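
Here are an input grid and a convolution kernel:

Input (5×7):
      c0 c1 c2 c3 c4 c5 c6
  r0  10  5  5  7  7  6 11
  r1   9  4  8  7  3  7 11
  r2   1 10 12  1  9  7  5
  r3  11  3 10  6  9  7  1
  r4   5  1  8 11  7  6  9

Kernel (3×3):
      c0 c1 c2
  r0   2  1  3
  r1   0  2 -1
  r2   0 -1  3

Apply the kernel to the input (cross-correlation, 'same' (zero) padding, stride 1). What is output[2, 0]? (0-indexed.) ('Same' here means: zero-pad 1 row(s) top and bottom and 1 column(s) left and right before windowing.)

11

The receptive field on the zero-padded input at this output position is [0 9 4 / 0 1 10 / 0 11 3]. Elementwise product with the kernel and sum: 0·2 + 9·1 + 4·3 + 1·2 + 10·-1 + 11·-1 + 3·3.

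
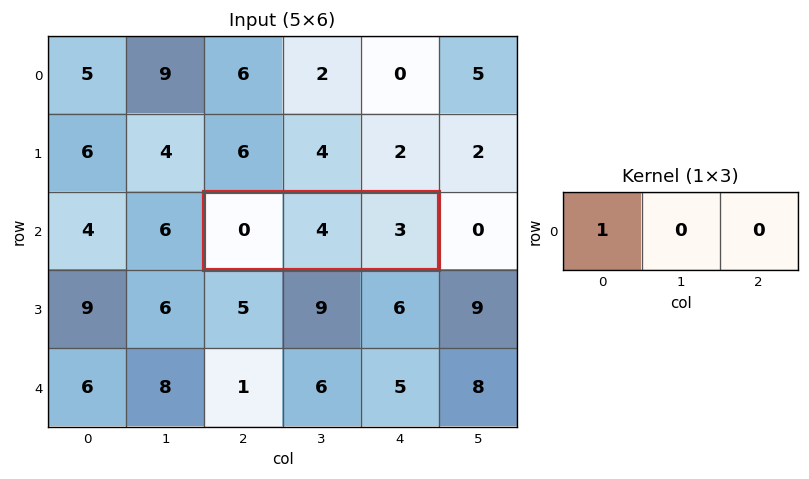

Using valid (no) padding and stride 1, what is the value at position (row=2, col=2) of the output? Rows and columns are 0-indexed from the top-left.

0

The receptive field on the input at this output position is [0 4 3]. Elementwise product with the kernel and sum: 0·1.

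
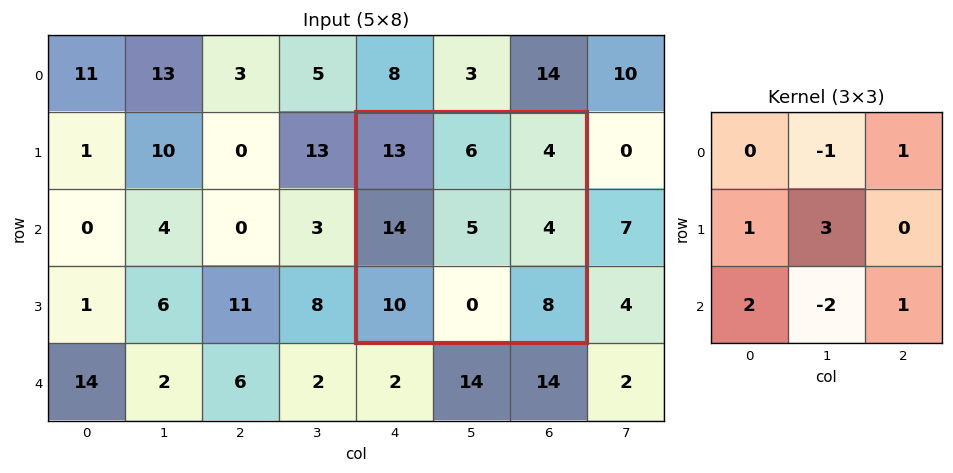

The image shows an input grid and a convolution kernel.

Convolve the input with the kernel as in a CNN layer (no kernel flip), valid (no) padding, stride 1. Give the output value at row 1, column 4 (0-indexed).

55

The receptive field on the input at this output position is [13 6 4 / 14 5 4 / 10 0 8]. Elementwise product with the kernel and sum: 6·-1 + 4·1 + 14·1 + 5·3 + 10·2 + 0·-2 + 8·1.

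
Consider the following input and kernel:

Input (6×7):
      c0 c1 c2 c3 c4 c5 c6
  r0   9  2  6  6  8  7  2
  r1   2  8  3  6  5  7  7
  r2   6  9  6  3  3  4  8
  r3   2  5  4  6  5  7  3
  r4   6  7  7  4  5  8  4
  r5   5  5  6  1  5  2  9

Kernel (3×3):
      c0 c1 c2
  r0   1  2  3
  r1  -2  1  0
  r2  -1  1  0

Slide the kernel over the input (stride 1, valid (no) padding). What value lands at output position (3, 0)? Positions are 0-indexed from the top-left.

19

The receptive field on the input at this output position is [2 5 4 / 6 7 7 / 5 5 6]. Elementwise product with the kernel and sum: 2·1 + 5·2 + 4·3 + 6·-2 + 7·1 + 5·-1 + 5·1.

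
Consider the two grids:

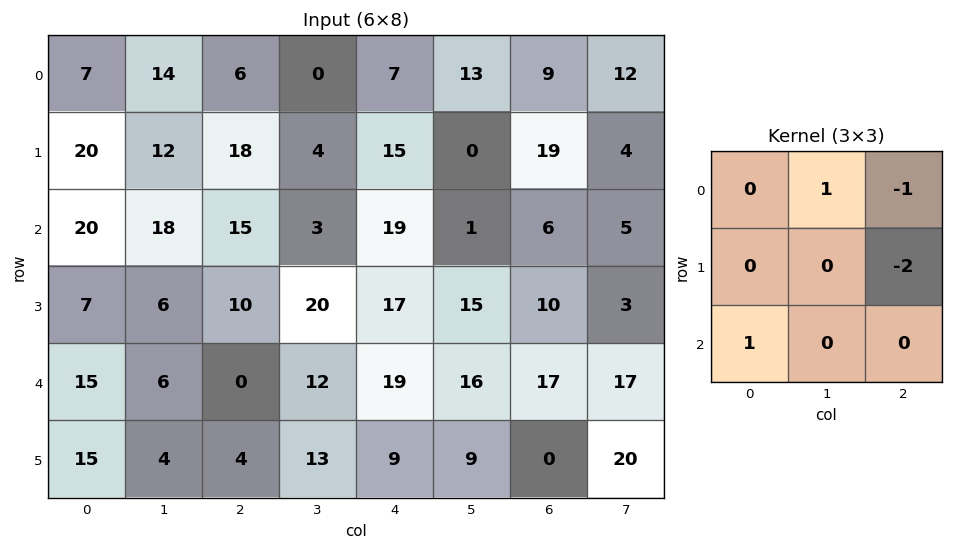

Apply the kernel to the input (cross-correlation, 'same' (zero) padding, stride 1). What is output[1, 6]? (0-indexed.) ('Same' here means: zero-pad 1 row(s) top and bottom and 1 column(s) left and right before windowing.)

-10

The receptive field on the zero-padded input at this output position is [13 9 12 / 0 19 4 / 1 6 5]. Elementwise product with the kernel and sum: 9·1 + 12·-1 + 4·-2 + 1·1.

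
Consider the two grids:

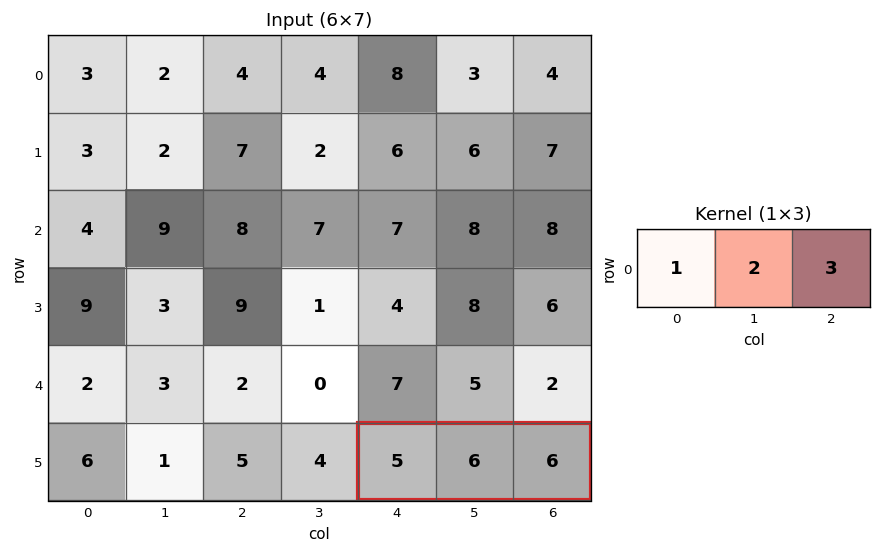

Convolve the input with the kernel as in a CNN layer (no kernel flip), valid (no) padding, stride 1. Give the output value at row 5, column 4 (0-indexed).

35

The receptive field on the input at this output position is [5 6 6]. Elementwise product with the kernel and sum: 5·1 + 6·2 + 6·3.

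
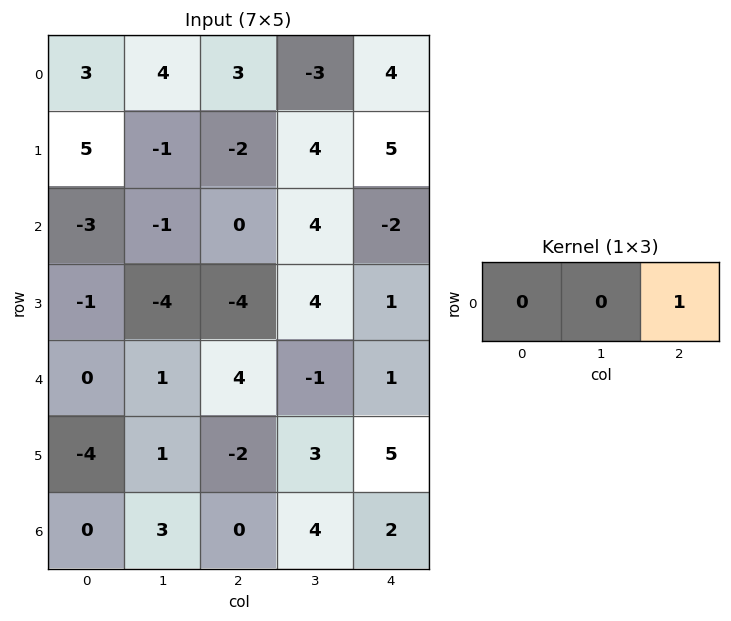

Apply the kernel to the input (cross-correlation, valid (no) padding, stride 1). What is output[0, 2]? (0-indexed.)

The receptive field on the input at this output position is [3 -3 4]. Elementwise product with the kernel and sum: 4·1.

4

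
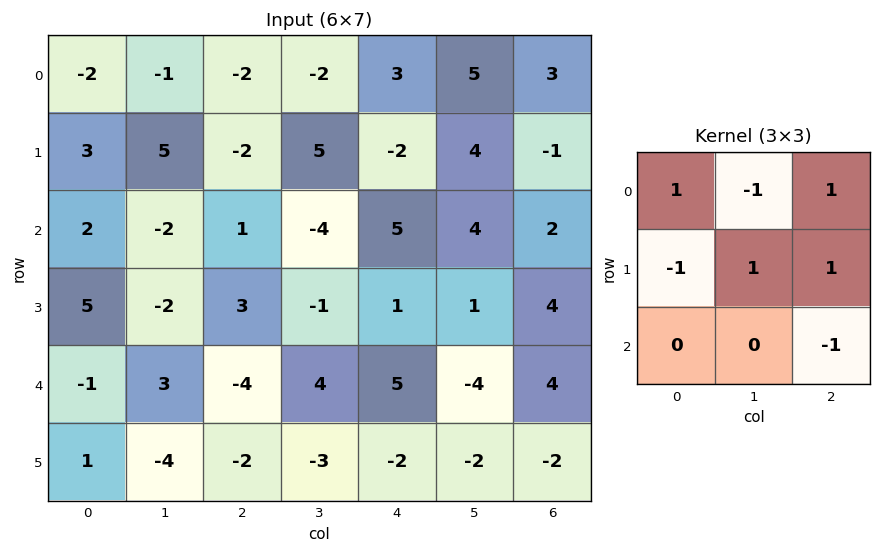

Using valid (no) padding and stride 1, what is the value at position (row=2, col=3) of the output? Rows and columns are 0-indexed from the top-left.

The receptive field on the input at this output position is [-4 5 4 / -1 1 1 / 4 5 -4]. Elementwise product with the kernel and sum: -4·1 + 5·-1 + 4·1 + -1·-1 + 1·1 + 1·1 + -4·-1.

2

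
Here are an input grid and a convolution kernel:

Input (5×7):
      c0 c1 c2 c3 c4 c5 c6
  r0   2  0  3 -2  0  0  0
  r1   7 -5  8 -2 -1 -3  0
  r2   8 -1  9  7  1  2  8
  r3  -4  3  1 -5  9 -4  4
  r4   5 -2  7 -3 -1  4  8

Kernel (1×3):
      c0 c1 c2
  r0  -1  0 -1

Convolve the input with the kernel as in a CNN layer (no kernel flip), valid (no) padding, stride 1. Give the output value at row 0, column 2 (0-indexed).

The receptive field on the input at this output position is [3 -2 0]. Elementwise product with the kernel and sum: 3·-1 + 0·-1.

-3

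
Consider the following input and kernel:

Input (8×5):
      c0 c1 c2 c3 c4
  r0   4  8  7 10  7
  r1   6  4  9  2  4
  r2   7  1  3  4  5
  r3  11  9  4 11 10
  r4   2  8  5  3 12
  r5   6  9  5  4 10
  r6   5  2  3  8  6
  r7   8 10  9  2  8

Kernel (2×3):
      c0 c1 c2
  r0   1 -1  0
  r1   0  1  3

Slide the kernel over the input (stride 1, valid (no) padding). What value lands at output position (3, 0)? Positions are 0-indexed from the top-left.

The receptive field on the input at this output position is [11 9 4 / 2 8 5]. Elementwise product with the kernel and sum: 11·1 + 9·-1 + 8·1 + 5·3.

25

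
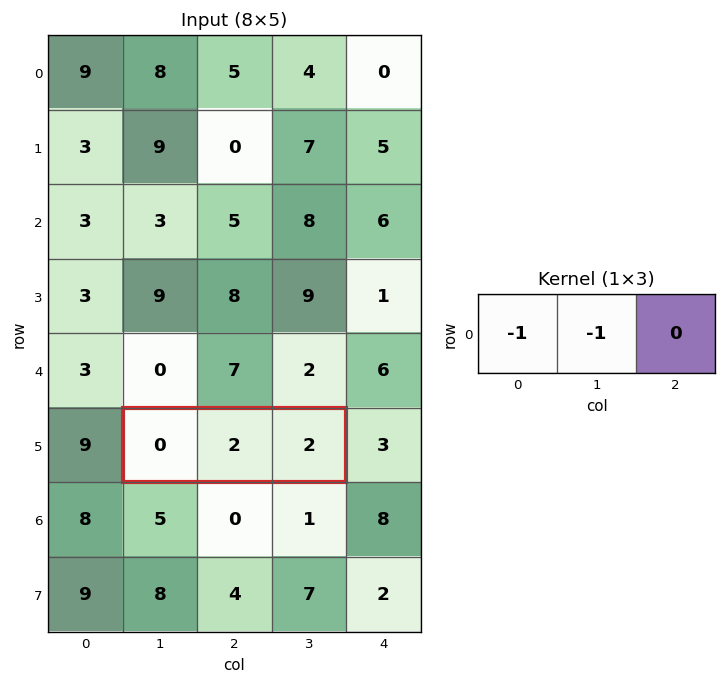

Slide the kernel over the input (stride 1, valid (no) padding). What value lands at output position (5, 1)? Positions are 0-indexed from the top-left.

The receptive field on the input at this output position is [0 2 2]. Elementwise product with the kernel and sum: 0·-1 + 2·-1.

-2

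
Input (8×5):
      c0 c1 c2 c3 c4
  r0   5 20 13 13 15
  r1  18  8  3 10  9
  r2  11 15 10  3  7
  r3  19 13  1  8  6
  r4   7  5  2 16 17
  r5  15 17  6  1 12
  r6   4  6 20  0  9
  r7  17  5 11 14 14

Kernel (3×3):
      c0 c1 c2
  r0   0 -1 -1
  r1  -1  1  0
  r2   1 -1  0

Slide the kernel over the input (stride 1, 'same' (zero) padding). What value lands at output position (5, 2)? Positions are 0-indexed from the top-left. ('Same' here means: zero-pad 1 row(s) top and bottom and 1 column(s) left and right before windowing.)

-43

The receptive field on the zero-padded input at this output position is [5 2 16 / 17 6 1 / 6 20 0]. Elementwise product with the kernel and sum: 2·-1 + 16·-1 + 17·-1 + 6·1 + 6·1 + 20·-1.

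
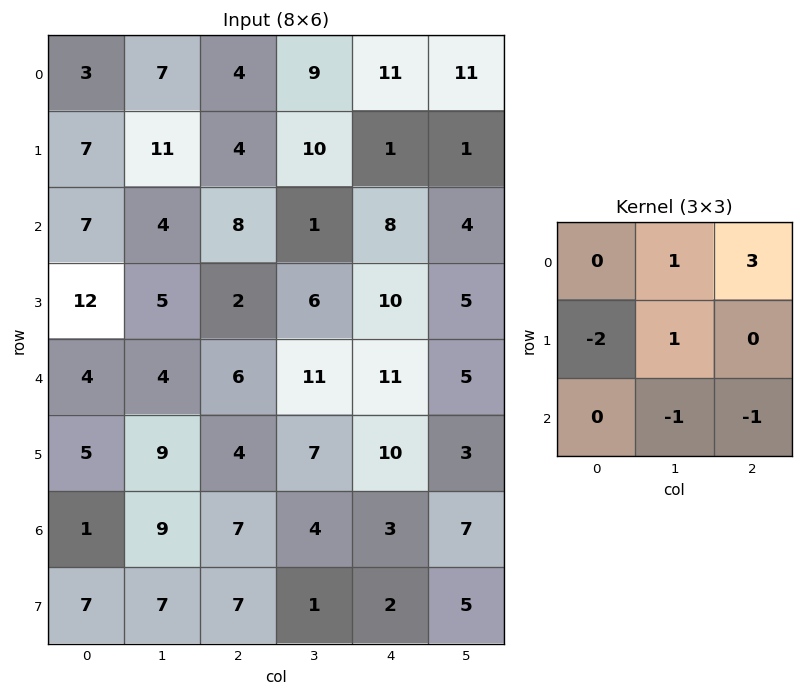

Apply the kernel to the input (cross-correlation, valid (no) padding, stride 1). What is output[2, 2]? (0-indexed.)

5

The receptive field on the input at this output position is [8 1 8 / 2 6 10 / 6 11 11]. Elementwise product with the kernel and sum: 1·1 + 8·3 + 2·-2 + 6·1 + 11·-1 + 11·-1.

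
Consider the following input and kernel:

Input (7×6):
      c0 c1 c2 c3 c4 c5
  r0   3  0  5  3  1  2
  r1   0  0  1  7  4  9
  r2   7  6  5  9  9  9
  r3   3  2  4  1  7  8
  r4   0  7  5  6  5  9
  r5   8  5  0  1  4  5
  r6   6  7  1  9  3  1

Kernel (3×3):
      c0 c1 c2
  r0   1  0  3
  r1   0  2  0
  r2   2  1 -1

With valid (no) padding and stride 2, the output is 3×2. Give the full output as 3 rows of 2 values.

Output[0,0]: The receptive field on the input at this output position is [3 0 5 / 0 0 1 / 7 6 5]. Elementwise product with the kernel and sum: 3·1 + 5·3 + 0·2 + 7·2 + 6·1 + 5·-1.
Output[0,1]: The receptive field on the input at this output position is [5 3 1 / 1 7 4 / 5 9 9]. Elementwise product with the kernel and sum: 5·1 + 1·3 + 7·2 + 5·2 + 9·1 + 9·-1.

33 32
28 45
43 30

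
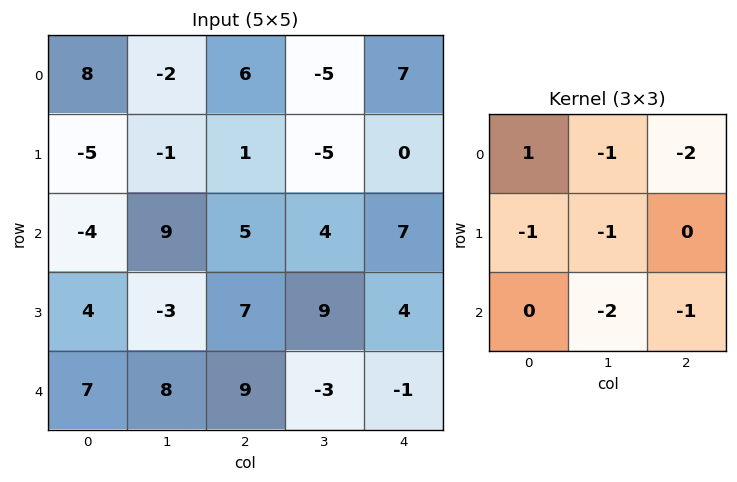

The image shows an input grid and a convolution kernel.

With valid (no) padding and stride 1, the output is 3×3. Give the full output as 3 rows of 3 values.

Output[0,0]: The receptive field on the input at this output position is [8 -2 6 / -5 -1 1 / -4 9 5]. Elementwise product with the kernel and sum: 8·1 + -2·-1 + 6·-2 + -5·-1 + -1·-1 + 9·-2 + 5·-1.
Output[0,1]: The receptive field on the input at this output position is [-2 6 -5 / -1 1 -5 / 9 5 4]. Elementwise product with the kernel and sum: -2·1 + 6·-1 + -5·-2 + -1·-1 + 1·-1 + 5·-2 + 4·-1.

-19 -12 -14
-12 -29 -25
-49 -23 -22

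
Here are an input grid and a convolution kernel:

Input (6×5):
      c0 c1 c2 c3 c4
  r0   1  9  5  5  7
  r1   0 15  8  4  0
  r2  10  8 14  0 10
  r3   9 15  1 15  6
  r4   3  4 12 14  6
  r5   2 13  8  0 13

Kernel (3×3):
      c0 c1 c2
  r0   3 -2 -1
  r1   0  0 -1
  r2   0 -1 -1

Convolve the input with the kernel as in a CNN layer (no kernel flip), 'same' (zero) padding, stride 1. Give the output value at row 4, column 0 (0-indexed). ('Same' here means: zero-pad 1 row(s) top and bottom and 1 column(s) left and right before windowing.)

The receptive field on the zero-padded input at this output position is [0 9 15 / 0 3 4 / 0 2 13]. Elementwise product with the kernel and sum: 0·3 + 9·-2 + 15·-1 + 4·-1 + 2·-1 + 13·-1.

-52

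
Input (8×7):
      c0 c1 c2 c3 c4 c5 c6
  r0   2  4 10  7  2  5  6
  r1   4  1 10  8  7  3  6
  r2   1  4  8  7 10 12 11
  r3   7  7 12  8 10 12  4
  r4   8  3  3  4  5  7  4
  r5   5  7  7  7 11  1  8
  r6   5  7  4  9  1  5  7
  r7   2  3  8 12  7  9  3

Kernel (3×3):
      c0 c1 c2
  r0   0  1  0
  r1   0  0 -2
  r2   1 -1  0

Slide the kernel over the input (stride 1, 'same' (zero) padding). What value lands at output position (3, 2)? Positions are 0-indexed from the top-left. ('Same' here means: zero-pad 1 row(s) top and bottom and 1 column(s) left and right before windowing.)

-8

The receptive field on the zero-padded input at this output position is [4 8 7 / 7 12 8 / 3 3 4]. Elementwise product with the kernel and sum: 8·1 + 8·-2 + 3·1 + 3·-1.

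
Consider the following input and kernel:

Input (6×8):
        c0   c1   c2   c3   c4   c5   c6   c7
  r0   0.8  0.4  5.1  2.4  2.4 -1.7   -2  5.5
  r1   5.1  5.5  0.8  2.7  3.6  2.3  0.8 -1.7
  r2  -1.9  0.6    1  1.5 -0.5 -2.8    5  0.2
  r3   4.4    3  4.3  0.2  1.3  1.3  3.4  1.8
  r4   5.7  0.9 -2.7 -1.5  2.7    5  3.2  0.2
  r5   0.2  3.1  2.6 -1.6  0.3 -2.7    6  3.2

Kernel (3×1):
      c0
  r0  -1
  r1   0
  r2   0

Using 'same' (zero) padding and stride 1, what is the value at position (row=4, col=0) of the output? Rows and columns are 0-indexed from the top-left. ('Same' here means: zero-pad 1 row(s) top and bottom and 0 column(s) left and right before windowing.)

The receptive field on the zero-padded input at this output position is [4.4 / 5.7 / 0.2]. Elementwise product with the kernel and sum: 4.4·-1.

-4.4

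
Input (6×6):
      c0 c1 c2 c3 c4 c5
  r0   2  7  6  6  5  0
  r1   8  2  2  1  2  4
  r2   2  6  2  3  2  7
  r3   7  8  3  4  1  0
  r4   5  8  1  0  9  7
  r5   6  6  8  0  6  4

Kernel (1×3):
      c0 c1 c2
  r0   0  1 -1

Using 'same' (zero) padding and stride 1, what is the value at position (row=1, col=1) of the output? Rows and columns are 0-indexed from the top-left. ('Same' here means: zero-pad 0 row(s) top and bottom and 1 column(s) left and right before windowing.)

The receptive field on the zero-padded input at this output position is [8 2 2]. Elementwise product with the kernel and sum: 2·1 + 2·-1.

0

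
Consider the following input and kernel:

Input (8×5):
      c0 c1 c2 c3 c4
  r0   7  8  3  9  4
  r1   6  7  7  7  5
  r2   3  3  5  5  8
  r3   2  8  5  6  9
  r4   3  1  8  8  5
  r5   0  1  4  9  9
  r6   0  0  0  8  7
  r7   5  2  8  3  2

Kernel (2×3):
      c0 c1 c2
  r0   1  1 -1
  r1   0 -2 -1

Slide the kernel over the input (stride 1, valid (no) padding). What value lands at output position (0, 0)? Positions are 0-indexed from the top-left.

The receptive field on the input at this output position is [7 8 3 / 6 7 7]. Elementwise product with the kernel and sum: 7·1 + 8·1 + 3·-1 + 7·-2 + 7·-1.

-9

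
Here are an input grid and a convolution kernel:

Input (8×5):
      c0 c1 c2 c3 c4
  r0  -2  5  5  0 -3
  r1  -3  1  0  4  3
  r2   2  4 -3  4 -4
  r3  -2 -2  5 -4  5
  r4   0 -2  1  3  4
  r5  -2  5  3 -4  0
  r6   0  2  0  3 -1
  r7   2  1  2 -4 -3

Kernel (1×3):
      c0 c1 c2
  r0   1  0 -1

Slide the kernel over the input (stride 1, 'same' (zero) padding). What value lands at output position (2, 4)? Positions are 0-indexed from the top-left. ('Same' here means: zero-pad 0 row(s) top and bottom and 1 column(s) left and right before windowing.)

4

The receptive field on the zero-padded input at this output position is [4 -4 0]. Elementwise product with the kernel and sum: 4·1 + 0·-1.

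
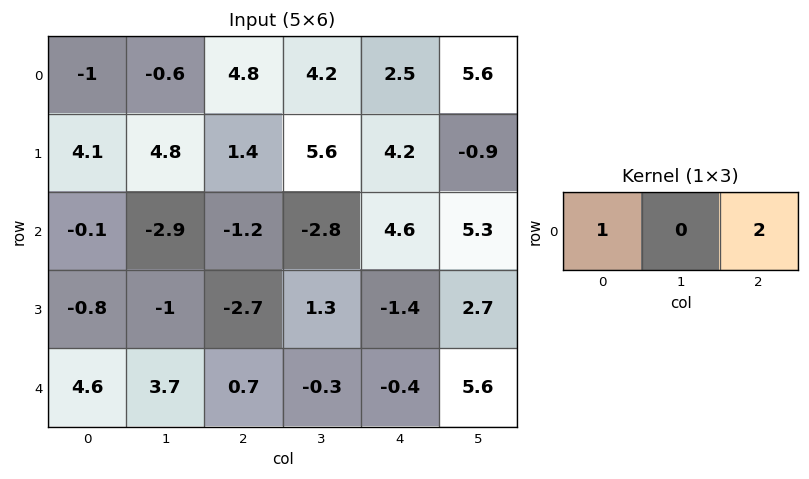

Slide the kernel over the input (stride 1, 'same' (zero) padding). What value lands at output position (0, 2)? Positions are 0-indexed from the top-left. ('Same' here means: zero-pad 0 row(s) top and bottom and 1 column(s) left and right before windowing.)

7.8

The receptive field on the zero-padded input at this output position is [-0.6 4.8 4.2]. Elementwise product with the kernel and sum: -0.6·1 + 4.2·2.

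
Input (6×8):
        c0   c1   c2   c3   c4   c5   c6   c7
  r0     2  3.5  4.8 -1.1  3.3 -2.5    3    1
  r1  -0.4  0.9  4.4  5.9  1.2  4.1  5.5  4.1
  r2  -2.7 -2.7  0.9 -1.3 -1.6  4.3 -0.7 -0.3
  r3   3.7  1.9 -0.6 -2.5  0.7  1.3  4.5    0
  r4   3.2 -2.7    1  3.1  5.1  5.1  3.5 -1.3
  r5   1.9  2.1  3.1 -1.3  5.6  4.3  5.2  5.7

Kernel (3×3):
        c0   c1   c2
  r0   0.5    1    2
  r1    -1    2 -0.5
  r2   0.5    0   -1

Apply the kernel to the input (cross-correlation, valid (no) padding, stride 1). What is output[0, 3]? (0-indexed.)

The receptive field on the input at this output position is [-1.1 3.3 -2.5 / 5.9 1.2 4.1 / -1.3 -1.6 4.3]. Elementwise product with the kernel and sum: -1.1·0.5 + 3.3·1 + -2.5·2 + 5.9·-1 + 1.2·2 + 4.1·-0.5 + -1.3·0.5 + 4.3·-1.

-12.75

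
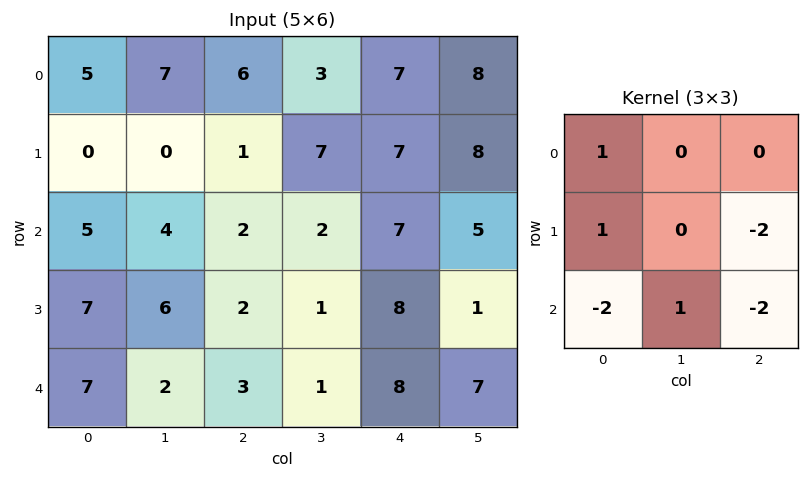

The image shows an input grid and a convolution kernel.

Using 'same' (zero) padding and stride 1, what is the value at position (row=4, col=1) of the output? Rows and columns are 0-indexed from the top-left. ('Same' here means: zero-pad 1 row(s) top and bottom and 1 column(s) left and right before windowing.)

8

The receptive field on the zero-padded input at this output position is [7 6 2 / 7 2 3 / 0 0 0]. Elementwise product with the kernel and sum: 7·1 + 7·1 + 3·-2 + 0·-2 + 0·1 + 0·-2.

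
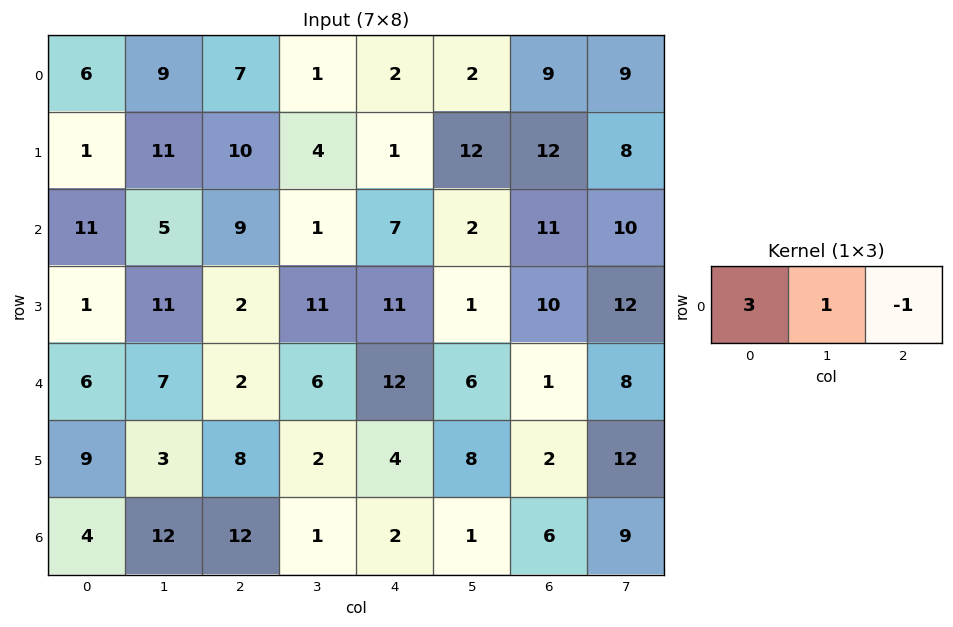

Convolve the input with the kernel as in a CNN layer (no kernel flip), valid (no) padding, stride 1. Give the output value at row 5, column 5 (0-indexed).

14

The receptive field on the input at this output position is [8 2 12]. Elementwise product with the kernel and sum: 8·3 + 2·1 + 12·-1.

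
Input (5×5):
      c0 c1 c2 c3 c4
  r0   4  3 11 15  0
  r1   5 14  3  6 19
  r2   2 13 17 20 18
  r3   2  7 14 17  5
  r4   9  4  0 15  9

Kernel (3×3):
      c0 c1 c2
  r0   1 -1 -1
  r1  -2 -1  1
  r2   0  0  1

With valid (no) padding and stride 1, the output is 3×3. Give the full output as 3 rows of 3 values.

Output[0,0]: The receptive field on the input at this output position is [4 3 11 / 5 14 3 / 2 13 17]. Elementwise product with the kernel and sum: 4·1 + 3·-1 + 11·-1 + 5·-2 + 14·-1 + 3·1 + 17·1.
Output[0,1]: The receptive field on the input at this output position is [3 11 15 / 14 3 6 / 13 17 20]. Elementwise product with the kernel and sum: 3·1 + 11·-1 + 15·-1 + 14·-2 + 3·-1 + 6·1 + 20·1.

-14 -28 21
2 -1 -53
-25 -20 -52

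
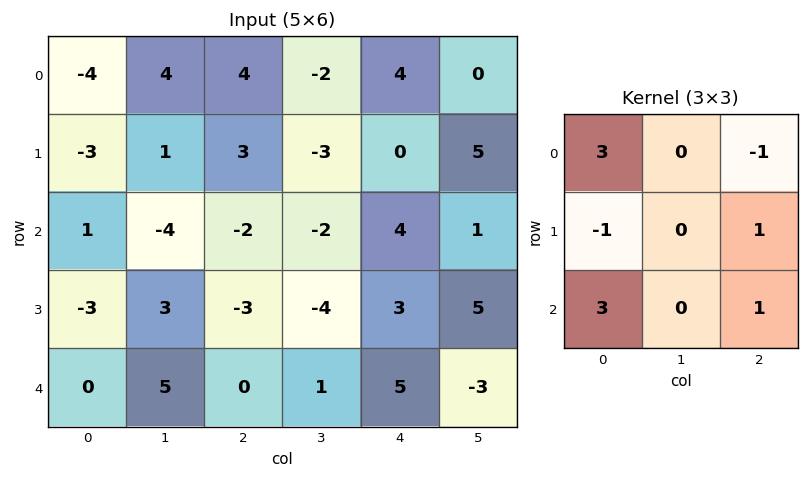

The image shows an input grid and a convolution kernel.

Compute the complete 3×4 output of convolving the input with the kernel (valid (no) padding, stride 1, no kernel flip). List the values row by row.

Output[0,0]: The receptive field on the input at this output position is [-4 4 4 / -3 1 3 / 1 -4 -2]. Elementwise product with the kernel and sum: -4·3 + 4·-1 + -3·-1 + 3·1 + 1·3 + -2·1.

-9 -4 3 -3
-27 13 9 -18
5 -1 1 2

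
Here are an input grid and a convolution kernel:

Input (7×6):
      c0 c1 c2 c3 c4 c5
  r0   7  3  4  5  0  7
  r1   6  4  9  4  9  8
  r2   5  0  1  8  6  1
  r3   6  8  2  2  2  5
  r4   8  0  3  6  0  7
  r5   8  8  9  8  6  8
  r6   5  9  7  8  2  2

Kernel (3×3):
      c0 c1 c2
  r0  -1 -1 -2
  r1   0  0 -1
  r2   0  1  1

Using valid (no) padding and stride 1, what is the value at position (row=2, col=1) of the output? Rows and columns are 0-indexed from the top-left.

The receptive field on the input at this output position is [0 1 8 / 8 2 2 / 0 3 6]. Elementwise product with the kernel and sum: 0·-1 + 1·-1 + 8·-2 + 2·-1 + 3·1 + 6·1.

-10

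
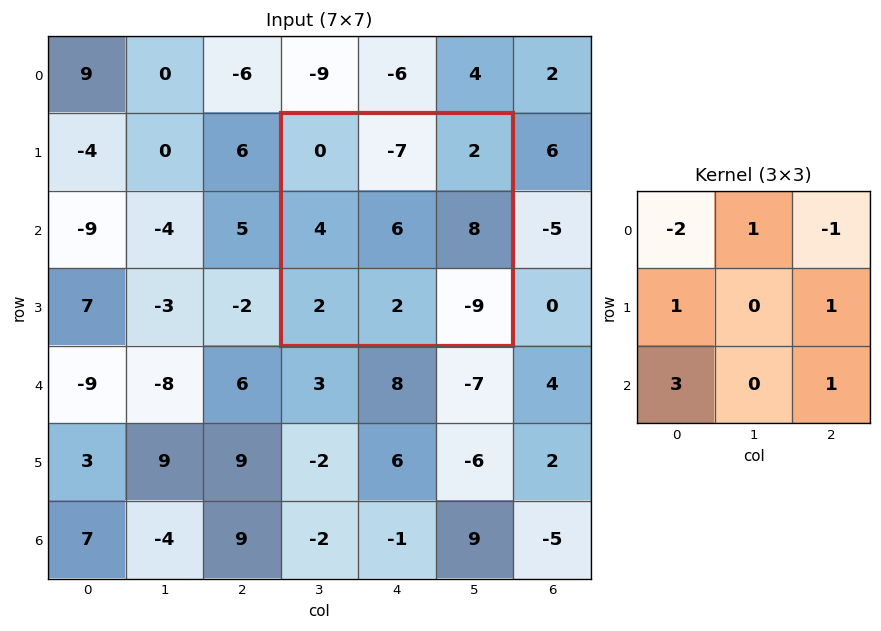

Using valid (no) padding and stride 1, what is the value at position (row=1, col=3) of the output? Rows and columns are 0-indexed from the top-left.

0

The receptive field on the input at this output position is [0 -7 2 / 4 6 8 / 2 2 -9]. Elementwise product with the kernel and sum: 0·-2 + -7·1 + 2·-1 + 4·1 + 8·1 + 2·3 + -9·1.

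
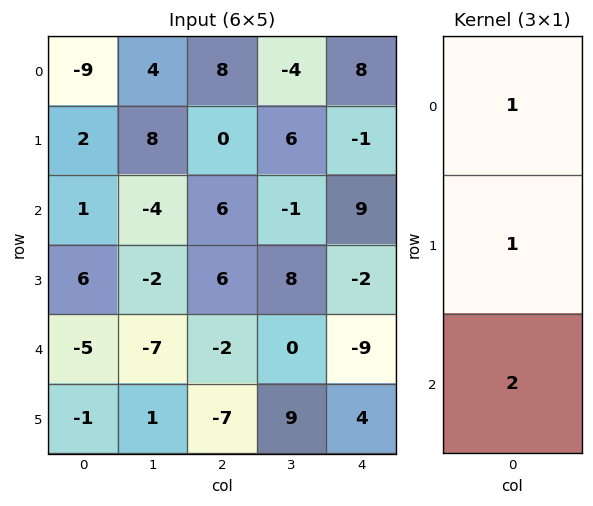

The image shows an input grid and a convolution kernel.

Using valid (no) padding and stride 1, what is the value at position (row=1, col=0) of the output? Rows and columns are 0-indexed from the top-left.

15

The receptive field on the input at this output position is [2 / 1 / 6]. Elementwise product with the kernel and sum: 2·1 + 1·1 + 6·2.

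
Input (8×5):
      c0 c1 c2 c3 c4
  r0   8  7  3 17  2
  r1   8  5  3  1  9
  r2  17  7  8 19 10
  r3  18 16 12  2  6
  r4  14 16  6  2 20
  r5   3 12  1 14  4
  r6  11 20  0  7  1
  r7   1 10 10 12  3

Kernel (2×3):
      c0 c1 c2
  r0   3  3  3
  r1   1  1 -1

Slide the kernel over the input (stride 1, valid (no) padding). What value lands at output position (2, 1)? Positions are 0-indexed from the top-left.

The receptive field on the input at this output position is [7 8 19 / 16 12 2]. Elementwise product with the kernel and sum: 7·3 + 8·3 + 19·3 + 16·1 + 12·1 + 2·-1.

128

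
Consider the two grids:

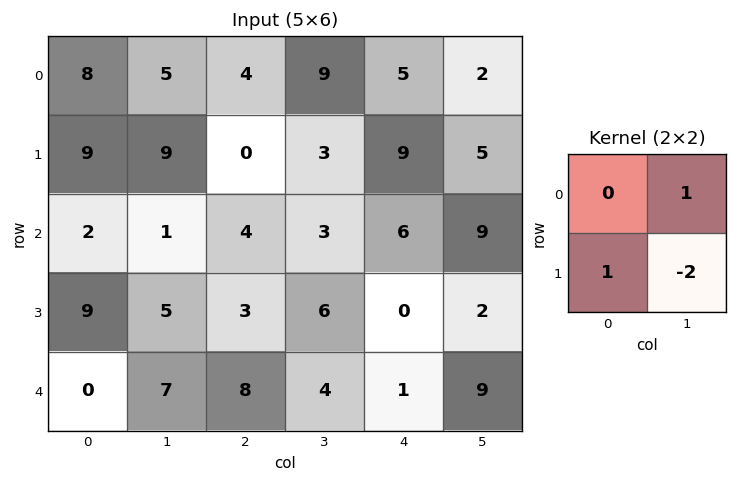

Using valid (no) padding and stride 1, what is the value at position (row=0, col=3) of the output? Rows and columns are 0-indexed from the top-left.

The receptive field on the input at this output position is [9 5 / 3 9]. Elementwise product with the kernel and sum: 5·1 + 3·1 + 9·-2.

-10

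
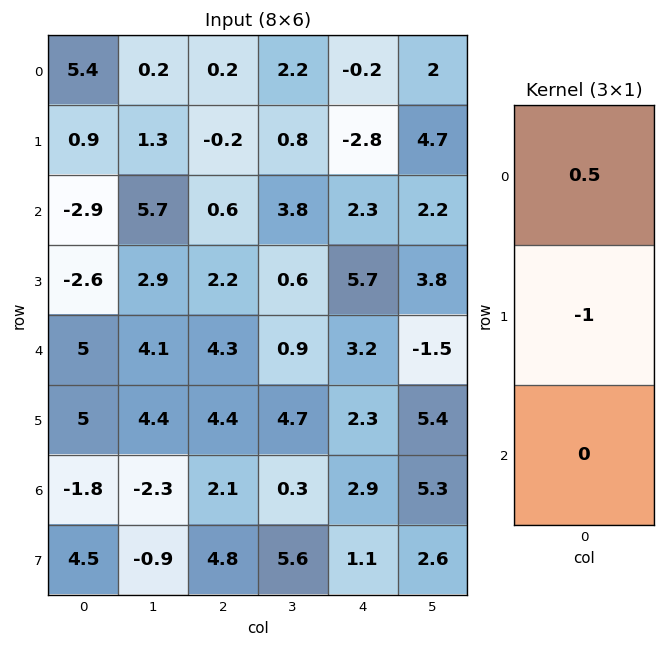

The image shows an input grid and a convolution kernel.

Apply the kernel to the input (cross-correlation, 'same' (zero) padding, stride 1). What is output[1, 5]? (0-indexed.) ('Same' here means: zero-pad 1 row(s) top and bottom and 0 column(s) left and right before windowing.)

The receptive field on the zero-padded input at this output position is [2 / 4.7 / 2.2]. Elementwise product with the kernel and sum: 2·0.5 + 4.7·-1.

-3.7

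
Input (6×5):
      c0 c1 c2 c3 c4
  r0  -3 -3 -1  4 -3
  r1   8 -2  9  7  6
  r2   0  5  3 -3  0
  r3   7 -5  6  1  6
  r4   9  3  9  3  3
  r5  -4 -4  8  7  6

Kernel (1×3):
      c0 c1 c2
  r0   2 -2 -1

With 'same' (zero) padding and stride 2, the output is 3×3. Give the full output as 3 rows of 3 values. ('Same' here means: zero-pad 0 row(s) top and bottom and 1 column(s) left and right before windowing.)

Output[0,0]: The receptive field on the zero-padded input at this output position is [0 -3 -3]. Elementwise product with the kernel and sum: 0·2 + -3·-2 + -3·-1.
Output[0,1]: The receptive field on the zero-padded input at this output position is [-3 -1 4]. Elementwise product with the kernel and sum: -3·2 + -1·-2 + 4·-1.

9 -8 14
-5 7 -6
-21 -15 0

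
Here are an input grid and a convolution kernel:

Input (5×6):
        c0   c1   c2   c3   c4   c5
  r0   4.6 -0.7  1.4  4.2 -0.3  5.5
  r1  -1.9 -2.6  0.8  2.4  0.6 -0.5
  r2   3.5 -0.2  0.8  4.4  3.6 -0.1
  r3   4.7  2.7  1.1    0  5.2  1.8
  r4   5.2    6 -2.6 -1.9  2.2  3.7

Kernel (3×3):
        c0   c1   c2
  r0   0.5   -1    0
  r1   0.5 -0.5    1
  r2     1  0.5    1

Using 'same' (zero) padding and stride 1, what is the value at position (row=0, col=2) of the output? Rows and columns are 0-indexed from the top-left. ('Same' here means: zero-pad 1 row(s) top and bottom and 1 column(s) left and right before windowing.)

The receptive field on the zero-padded input at this output position is [0 0 0 / -0.7 1.4 4.2 / -2.6 0.8 2.4]. Elementwise product with the kernel and sum: 0·0.5 + 0·-1 + -0.7·0.5 + 1.4·-0.5 + 4.2·1 + -2.6·1 + 0.8·0.5 + 2.4·1.

3.35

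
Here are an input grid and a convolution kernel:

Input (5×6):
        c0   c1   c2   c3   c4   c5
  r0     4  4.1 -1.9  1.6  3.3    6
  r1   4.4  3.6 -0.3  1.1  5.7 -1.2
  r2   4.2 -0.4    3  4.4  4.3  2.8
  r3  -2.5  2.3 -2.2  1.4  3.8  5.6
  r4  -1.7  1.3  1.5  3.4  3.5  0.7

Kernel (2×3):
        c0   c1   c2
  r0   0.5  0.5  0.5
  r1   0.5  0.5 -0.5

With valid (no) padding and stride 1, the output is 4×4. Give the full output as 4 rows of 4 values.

Output[0,0]: The receptive field on the input at this output position is [4 4.1 -1.9 / 4.4 3.6 -0.3]. Elementwise product with the kernel and sum: 4·0.5 + 4.1·0.5 + -1.9·0.5 + 4.4·0.5 + 3.6·0.5 + -0.3·-0.5.

7.25 3 -0.95 9.45
4.25 1.3 4.8 5.75
4.4 2.85 3.55 5.55
-2.15 0.45 2.2 8.5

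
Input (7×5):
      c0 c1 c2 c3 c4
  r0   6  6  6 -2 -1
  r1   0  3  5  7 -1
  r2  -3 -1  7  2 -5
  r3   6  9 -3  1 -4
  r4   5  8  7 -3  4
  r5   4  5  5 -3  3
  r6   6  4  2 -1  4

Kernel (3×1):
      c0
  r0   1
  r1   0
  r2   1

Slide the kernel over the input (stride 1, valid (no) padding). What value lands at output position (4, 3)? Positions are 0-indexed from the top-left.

-4

The receptive field on the input at this output position is [-3 / -3 / -1]. Elementwise product with the kernel and sum: -3·1 + -1·1.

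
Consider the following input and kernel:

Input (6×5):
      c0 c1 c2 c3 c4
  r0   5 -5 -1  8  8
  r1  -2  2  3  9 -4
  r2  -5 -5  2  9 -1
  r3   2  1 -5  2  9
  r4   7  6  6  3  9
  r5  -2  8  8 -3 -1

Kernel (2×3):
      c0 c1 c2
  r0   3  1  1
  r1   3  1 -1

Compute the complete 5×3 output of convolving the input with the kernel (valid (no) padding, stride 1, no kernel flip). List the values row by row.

2 -8 35
-23 -4 30
-6 -8 -8
23 21 8
27 62 52

Output[0,0]: The receptive field on the input at this output position is [5 -5 -1 / -2 2 3]. Elementwise product with the kernel and sum: 5·3 + -5·1 + -1·1 + -2·3 + 2·1 + 3·-1.
Output[0,1]: The receptive field on the input at this output position is [-5 -1 8 / 2 3 9]. Elementwise product with the kernel and sum: -5·3 + -1·1 + 8·1 + 2·3 + 3·1 + 9·-1.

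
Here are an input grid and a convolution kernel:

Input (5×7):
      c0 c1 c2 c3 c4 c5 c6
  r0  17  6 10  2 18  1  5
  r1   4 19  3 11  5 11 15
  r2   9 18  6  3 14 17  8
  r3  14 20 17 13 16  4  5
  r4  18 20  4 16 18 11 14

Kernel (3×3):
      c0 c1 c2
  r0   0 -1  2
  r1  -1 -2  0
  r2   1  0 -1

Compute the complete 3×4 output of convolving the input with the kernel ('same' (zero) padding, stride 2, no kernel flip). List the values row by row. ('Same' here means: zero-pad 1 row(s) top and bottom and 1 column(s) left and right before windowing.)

-53 -18 -38 0
-4 -4 -5 -44
-10 -19 -60 -44

Output[0,0]: The receptive field on the zero-padded input at this output position is [0 0 0 / 0 17 6 / 0 4 19]. Elementwise product with the kernel and sum: 0·-1 + 0·2 + 0·-1 + 17·-2 + 0·1 + 19·-1.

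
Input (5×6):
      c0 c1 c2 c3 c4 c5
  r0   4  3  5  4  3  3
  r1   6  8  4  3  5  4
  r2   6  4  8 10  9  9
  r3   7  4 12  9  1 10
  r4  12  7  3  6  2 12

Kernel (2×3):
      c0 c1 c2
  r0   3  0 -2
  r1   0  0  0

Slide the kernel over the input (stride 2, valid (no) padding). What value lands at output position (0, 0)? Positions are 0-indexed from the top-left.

2

The receptive field on the input at this output position is [4 3 5 / 6 8 4]. Elementwise product with the kernel and sum: 4·3 + 5·-2.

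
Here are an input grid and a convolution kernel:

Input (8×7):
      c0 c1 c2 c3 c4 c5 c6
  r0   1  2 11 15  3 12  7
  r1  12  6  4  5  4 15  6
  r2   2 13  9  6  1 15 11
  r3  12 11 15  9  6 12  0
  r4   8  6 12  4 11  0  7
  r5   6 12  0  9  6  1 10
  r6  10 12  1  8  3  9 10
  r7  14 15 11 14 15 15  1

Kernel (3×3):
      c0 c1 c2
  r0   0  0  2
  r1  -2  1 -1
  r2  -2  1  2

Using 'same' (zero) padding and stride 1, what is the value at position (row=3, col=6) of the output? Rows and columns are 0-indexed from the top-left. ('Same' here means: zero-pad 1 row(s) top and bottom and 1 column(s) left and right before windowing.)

-17

The receptive field on the zero-padded input at this output position is [15 11 0 / 12 0 0 / 0 7 0]. Elementwise product with the kernel and sum: 0·2 + 12·-2 + 0·1 + 0·-1 + 0·-2 + 7·1 + 0·2.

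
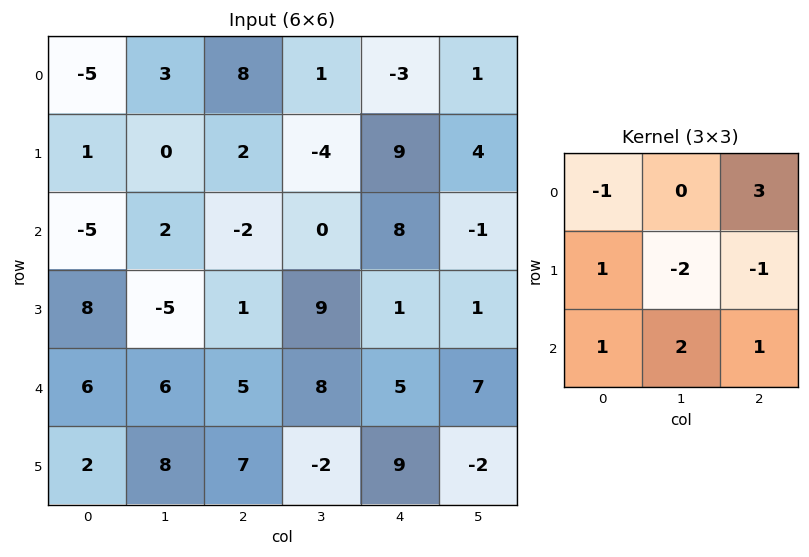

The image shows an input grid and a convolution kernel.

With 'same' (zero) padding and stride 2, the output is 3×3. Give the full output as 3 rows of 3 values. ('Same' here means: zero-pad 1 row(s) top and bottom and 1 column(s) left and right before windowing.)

Output[0,0]: The receptive field on the zero-padded input at this output position is [0 0 0 / 0 -5 3 / 0 1 0]. Elementwise product with the kernel and sum: 0·-1 + 0·3 + 0·1 + -5·-2 + 3·-1 + 0·1 + 1·2 + 0·1.

9 -14 24
19 0 13
-21 40 -1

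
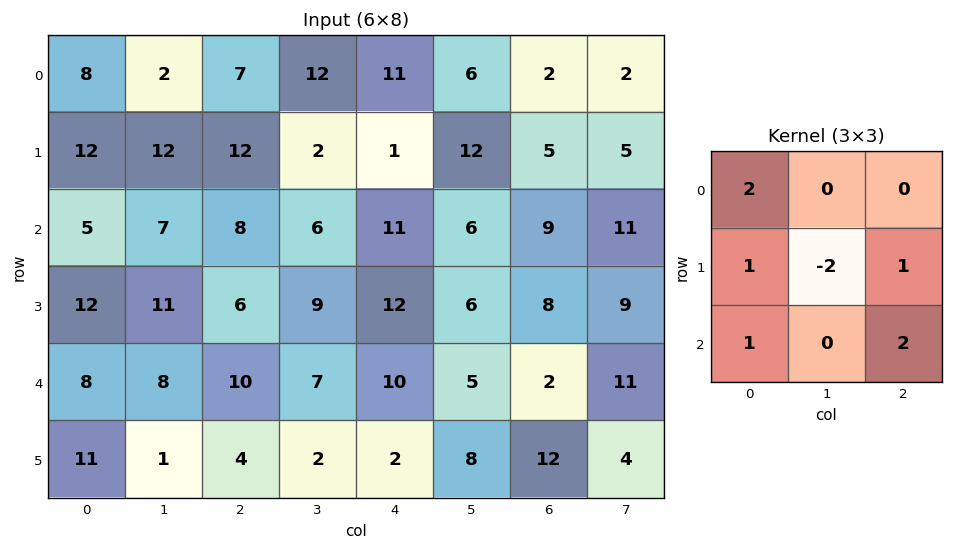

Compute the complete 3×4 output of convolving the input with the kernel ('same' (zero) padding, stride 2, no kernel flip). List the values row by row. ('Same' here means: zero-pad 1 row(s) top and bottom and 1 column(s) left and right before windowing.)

Output[0,0]: The receptive field on the zero-padded input at this output position is [0 0 0 / 0 8 2 / 0 12 12]. Elementwise product with the kernel and sum: 0·2 + 0·1 + 8·-2 + 2·1 + 0·1 + 12·2.

10 16 22 26
19 50 15 47
-6 22 28 40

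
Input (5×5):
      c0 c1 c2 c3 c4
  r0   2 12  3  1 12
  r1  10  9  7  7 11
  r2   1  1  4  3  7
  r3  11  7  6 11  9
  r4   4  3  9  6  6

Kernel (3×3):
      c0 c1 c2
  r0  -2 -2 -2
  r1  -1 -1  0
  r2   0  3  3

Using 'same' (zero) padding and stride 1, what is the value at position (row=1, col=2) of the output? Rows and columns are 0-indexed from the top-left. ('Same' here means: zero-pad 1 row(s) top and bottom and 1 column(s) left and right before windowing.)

-27

The receptive field on the zero-padded input at this output position is [12 3 1 / 9 7 7 / 1 4 3]. Elementwise product with the kernel and sum: 12·-2 + 3·-2 + 1·-2 + 9·-1 + 7·-1 + 4·3 + 3·3.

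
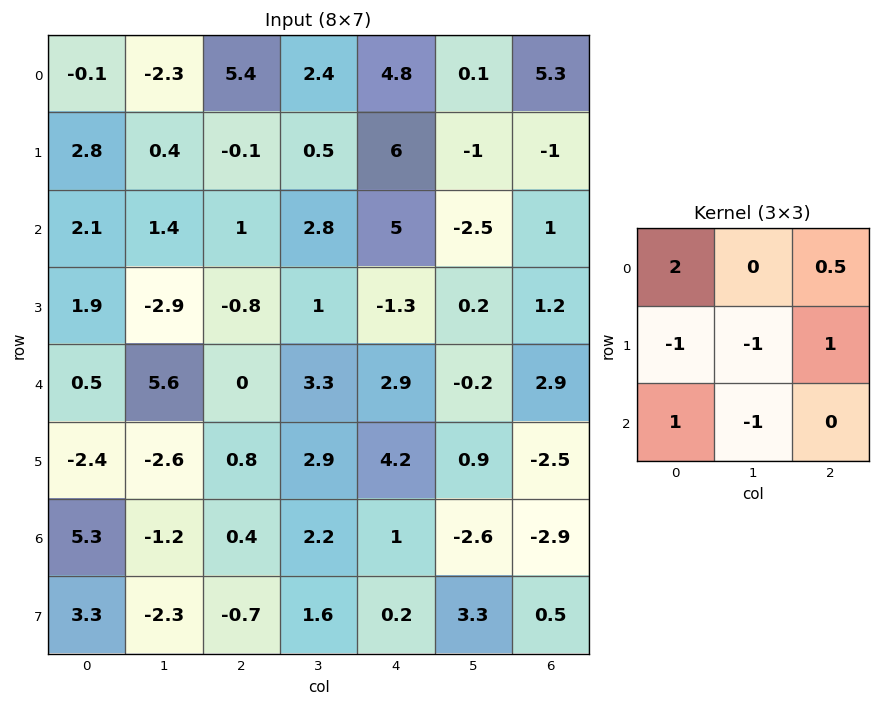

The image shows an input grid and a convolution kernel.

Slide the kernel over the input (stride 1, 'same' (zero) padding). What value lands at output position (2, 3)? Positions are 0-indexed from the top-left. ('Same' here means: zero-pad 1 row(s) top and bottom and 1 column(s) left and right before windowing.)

The receptive field on the zero-padded input at this output position is [-0.1 0.5 6 / 1 2.8 5 / -0.8 1 -1.3]. Elementwise product with the kernel and sum: -0.1·2 + 6·0.5 + 1·-1 + 2.8·-1 + 5·1 + -0.8·1 + 1·-1.

2.2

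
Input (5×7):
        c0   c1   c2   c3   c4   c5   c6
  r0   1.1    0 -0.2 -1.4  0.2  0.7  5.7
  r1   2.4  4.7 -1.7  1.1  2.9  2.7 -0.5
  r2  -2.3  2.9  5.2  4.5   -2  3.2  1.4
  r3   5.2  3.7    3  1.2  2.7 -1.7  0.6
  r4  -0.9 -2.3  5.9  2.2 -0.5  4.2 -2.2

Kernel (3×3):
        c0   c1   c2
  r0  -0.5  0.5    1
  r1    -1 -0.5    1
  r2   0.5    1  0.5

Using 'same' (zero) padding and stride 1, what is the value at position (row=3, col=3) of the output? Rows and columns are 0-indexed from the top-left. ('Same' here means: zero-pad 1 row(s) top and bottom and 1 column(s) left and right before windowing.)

The receptive field on the zero-padded input at this output position is [5.2 4.5 -2 / 3 1.2 2.7 / 5.9 2.2 -0.5]. Elementwise product with the kernel and sum: 5.2·-0.5 + 4.5·0.5 + -2·1 + 3·-1 + 1.2·-0.5 + 2.7·1 + 5.9·0.5 + 2.2·1 + -0.5·0.5.

1.65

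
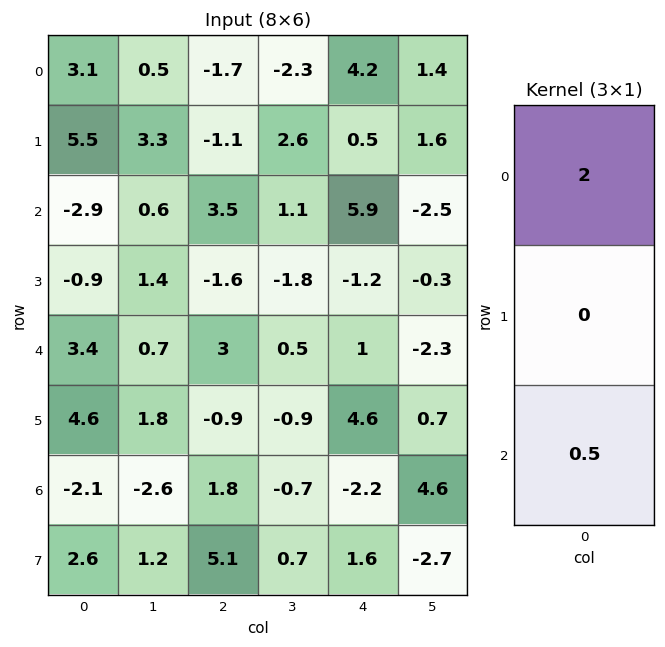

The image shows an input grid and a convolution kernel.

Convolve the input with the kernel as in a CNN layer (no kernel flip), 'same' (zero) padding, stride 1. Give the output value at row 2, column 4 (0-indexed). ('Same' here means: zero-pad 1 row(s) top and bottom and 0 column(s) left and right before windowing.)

0.4

The receptive field on the zero-padded input at this output position is [0.5 / 5.9 / -1.2]. Elementwise product with the kernel and sum: 0.5·2 + -1.2·0.5.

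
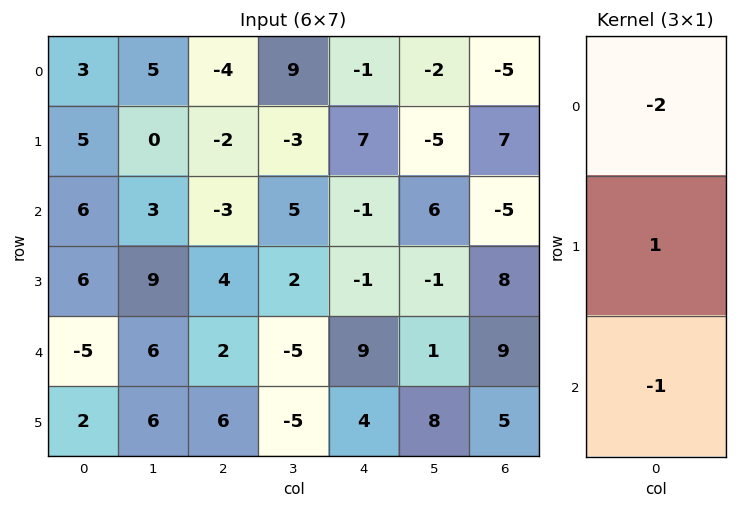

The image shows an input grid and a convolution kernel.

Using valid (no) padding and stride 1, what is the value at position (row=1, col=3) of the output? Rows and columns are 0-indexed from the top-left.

The receptive field on the input at this output position is [-3 / 5 / 2]. Elementwise product with the kernel and sum: -3·-2 + 5·1 + 2·-1.

9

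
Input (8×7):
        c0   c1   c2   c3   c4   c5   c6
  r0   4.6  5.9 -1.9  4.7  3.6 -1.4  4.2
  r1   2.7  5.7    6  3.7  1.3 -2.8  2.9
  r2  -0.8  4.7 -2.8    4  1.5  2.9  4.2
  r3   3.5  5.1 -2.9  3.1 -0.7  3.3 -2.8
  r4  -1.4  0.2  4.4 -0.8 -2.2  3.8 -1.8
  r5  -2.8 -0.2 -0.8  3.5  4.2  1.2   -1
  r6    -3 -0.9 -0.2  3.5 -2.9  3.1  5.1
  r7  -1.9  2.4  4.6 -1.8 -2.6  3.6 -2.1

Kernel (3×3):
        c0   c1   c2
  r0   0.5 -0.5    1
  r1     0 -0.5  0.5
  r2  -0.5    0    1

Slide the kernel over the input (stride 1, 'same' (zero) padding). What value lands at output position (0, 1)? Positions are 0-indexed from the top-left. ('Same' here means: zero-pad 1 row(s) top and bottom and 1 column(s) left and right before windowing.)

The receptive field on the zero-padded input at this output position is [0 0 0 / 4.6 5.9 -1.9 / 2.7 5.7 6]. Elementwise product with the kernel and sum: 0·0.5 + 0·-0.5 + 0·1 + 5.9·-0.5 + -1.9·0.5 + 2.7·-0.5 + 6·1.

0.75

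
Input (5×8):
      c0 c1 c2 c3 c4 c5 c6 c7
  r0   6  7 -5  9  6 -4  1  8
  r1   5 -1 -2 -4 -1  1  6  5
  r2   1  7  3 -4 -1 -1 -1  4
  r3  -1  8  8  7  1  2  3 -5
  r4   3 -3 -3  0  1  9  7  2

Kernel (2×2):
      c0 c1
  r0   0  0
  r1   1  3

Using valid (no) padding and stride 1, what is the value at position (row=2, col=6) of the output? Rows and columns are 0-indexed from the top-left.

-12

The receptive field on the input at this output position is [-1 4 / 3 -5]. Elementwise product with the kernel and sum: 3·1 + -5·3.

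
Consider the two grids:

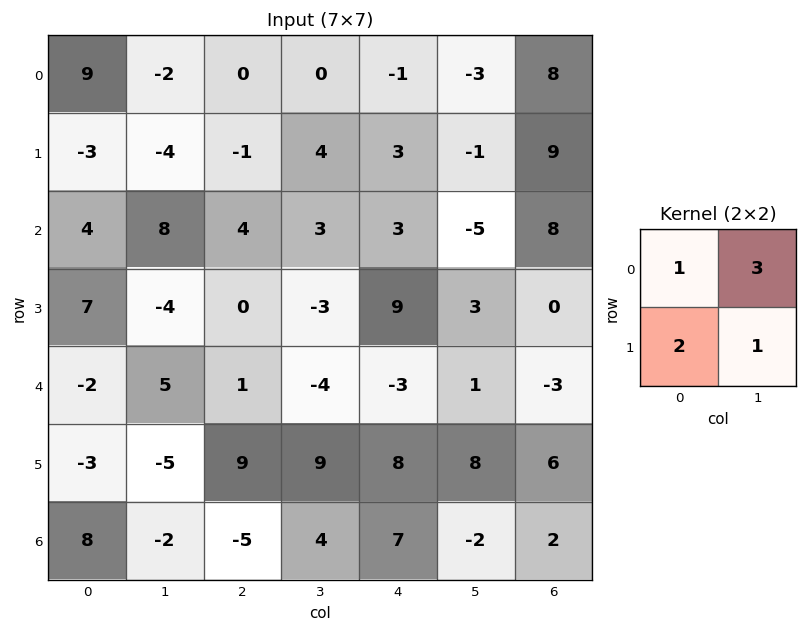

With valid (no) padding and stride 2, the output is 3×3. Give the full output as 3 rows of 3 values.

Output[0,0]: The receptive field on the input at this output position is [9 -2 / -3 -4]. Elementwise product with the kernel and sum: 9·1 + -2·3 + -3·2 + -4·1.
Output[0,1]: The receptive field on the input at this output position is [0 0 / -1 4]. Elementwise product with the kernel and sum: 0·1 + 0·3 + -1·2 + 4·1.

-7 2 -5
38 10 9
2 16 24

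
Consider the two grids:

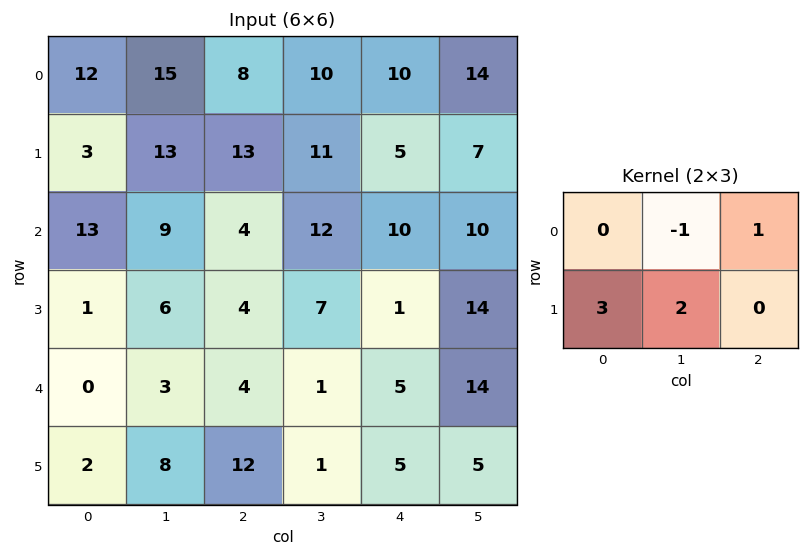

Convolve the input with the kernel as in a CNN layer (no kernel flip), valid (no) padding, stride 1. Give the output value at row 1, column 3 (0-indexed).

58

The receptive field on the input at this output position is [11 5 7 / 12 10 10]. Elementwise product with the kernel and sum: 5·-1 + 7·1 + 12·3 + 10·2.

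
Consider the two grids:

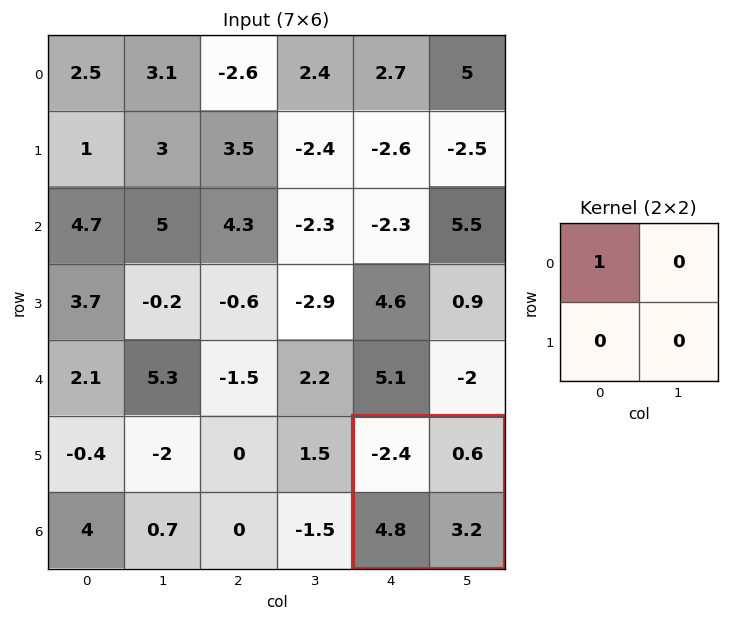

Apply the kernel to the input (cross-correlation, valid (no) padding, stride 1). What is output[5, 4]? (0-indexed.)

-2.4

The receptive field on the input at this output position is [-2.4 0.6 / 4.8 3.2]. Elementwise product with the kernel and sum: -2.4·1.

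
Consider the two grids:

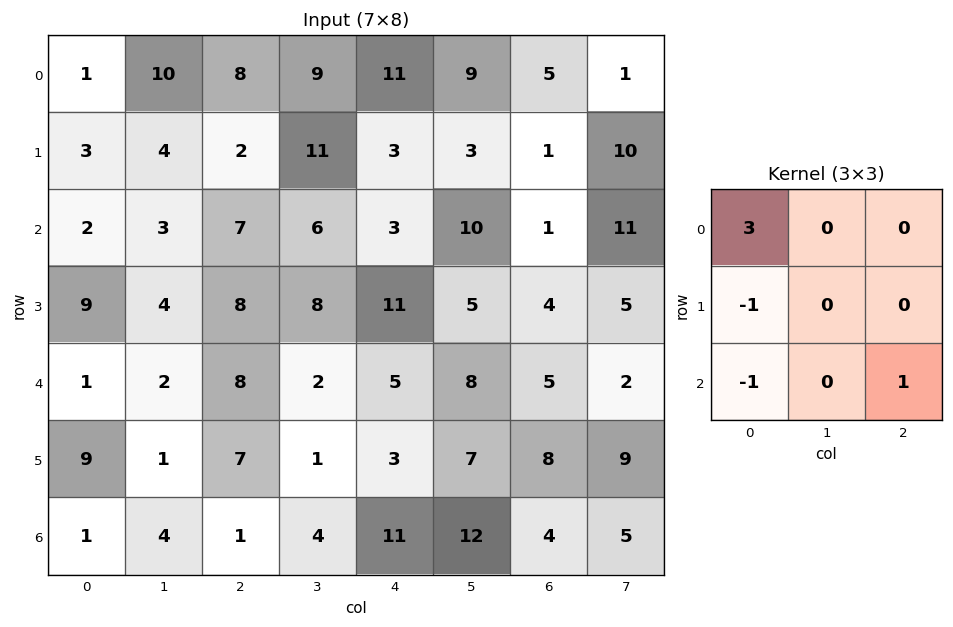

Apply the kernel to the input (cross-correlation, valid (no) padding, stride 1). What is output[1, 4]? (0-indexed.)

The receptive field on the input at this output position is [3 3 1 / 3 10 1 / 11 5 4]. Elementwise product with the kernel and sum: 3·3 + 3·-1 + 11·-1 + 4·1.

-1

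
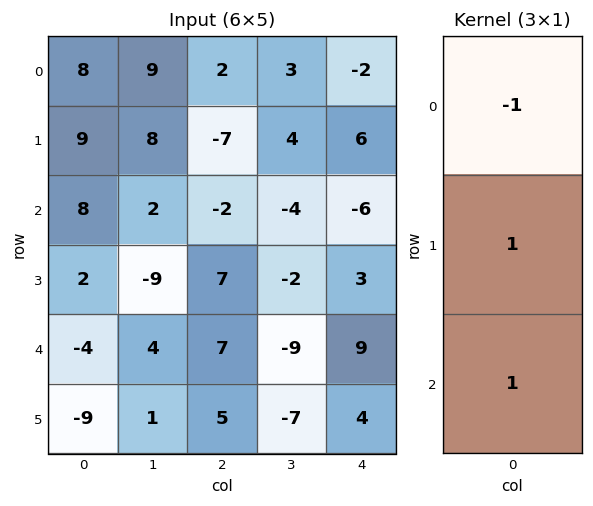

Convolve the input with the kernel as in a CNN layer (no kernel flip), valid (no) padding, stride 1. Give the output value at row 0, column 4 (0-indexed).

The receptive field on the input at this output position is [-2 / 6 / -6]. Elementwise product with the kernel and sum: -2·-1 + 6·1 + -6·1.

2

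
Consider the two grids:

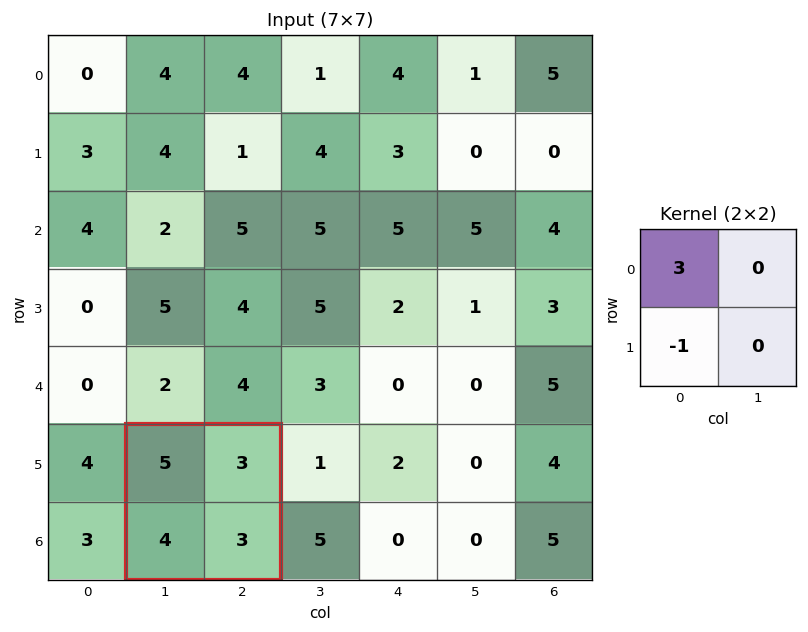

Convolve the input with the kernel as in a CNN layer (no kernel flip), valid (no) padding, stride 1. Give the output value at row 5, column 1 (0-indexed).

11

The receptive field on the input at this output position is [5 3 / 4 3]. Elementwise product with the kernel and sum: 5·3 + 4·-1.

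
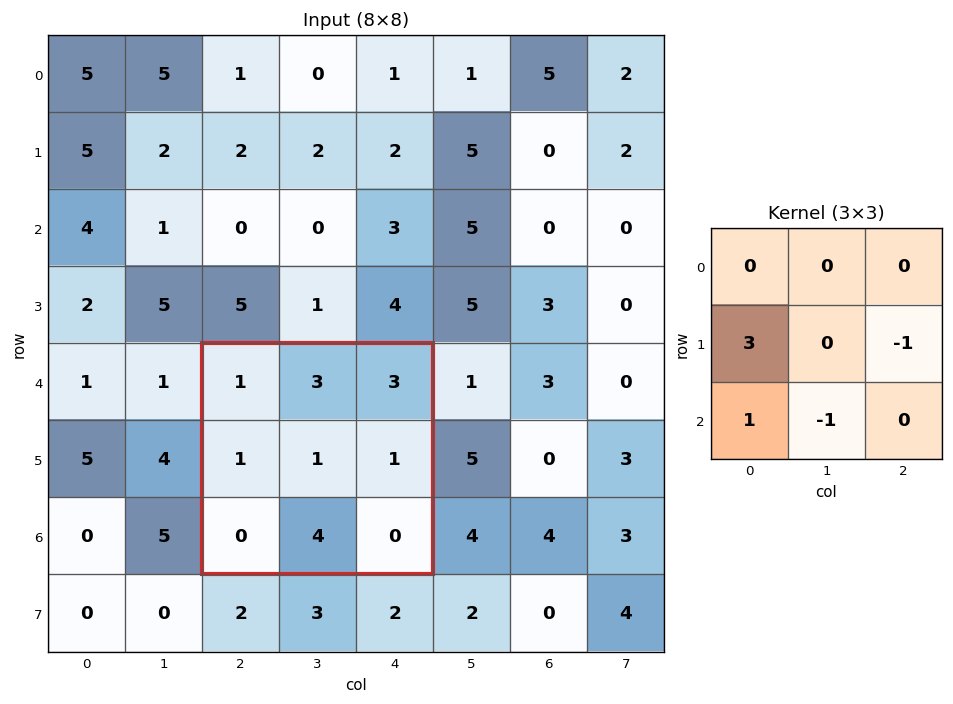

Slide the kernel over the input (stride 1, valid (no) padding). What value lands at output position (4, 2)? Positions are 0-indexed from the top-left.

-2

The receptive field on the input at this output position is [1 3 3 / 1 1 1 / 0 4 0]. Elementwise product with the kernel and sum: 1·3 + 1·-1 + 0·1 + 4·-1.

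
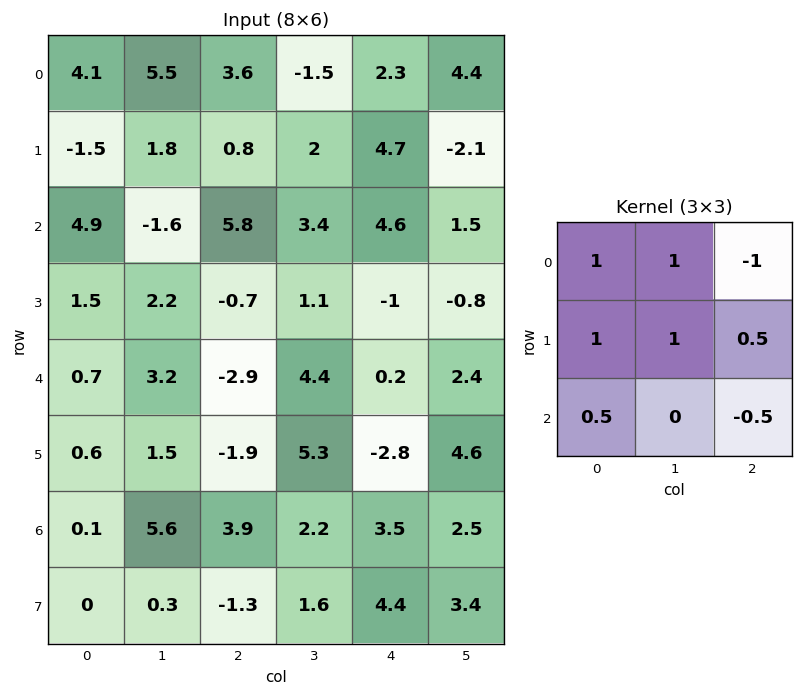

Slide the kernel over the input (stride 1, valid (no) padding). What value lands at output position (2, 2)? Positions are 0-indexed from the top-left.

The receptive field on the input at this output position is [5.8 3.4 4.6 / -0.7 1.1 -1 / -2.9 4.4 0.2]. Elementwise product with the kernel and sum: 5.8·1 + 3.4·1 + 4.6·-1 + -0.7·1 + 1.1·1 + -1·0.5 + -2.9·0.5 + 0.2·-0.5.

2.95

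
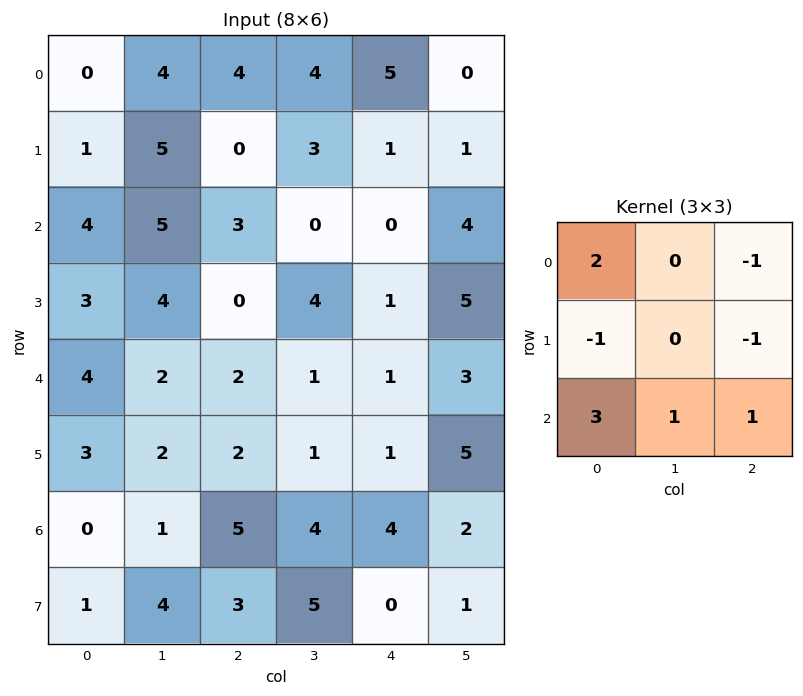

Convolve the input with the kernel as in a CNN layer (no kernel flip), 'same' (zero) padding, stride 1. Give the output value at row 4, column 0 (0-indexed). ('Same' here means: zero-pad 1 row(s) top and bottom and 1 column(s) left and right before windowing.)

-1

The receptive field on the zero-padded input at this output position is [0 3 4 / 0 4 2 / 0 3 2]. Elementwise product with the kernel and sum: 0·2 + 4·-1 + 0·-1 + 2·-1 + 0·3 + 3·1 + 2·1.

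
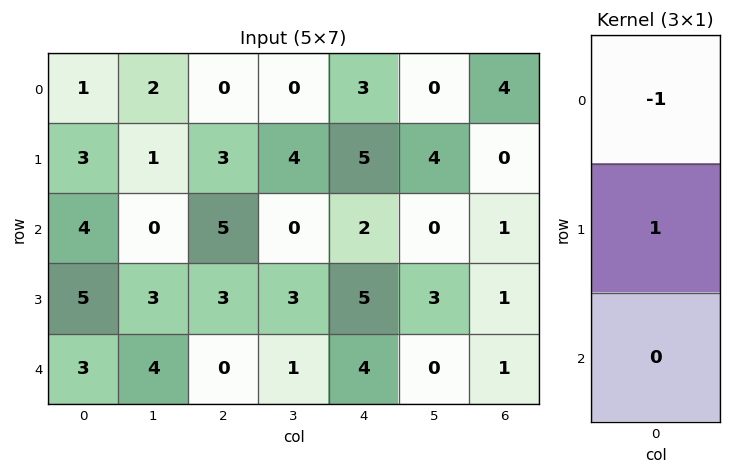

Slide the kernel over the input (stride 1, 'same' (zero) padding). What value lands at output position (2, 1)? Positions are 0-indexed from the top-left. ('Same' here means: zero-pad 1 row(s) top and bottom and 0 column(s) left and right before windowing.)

-1

The receptive field on the zero-padded input at this output position is [1 / 0 / 3]. Elementwise product with the kernel and sum: 1·-1 + 0·1.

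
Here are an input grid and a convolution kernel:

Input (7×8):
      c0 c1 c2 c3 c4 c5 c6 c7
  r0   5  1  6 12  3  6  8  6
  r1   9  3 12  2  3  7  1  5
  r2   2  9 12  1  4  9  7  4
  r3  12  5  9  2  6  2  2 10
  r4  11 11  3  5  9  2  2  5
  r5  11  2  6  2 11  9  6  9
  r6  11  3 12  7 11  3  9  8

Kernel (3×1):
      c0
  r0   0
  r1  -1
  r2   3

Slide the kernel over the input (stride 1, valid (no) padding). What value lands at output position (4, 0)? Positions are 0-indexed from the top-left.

22

The receptive field on the input at this output position is [11 / 11 / 11]. Elementwise product with the kernel and sum: 11·-1 + 11·3.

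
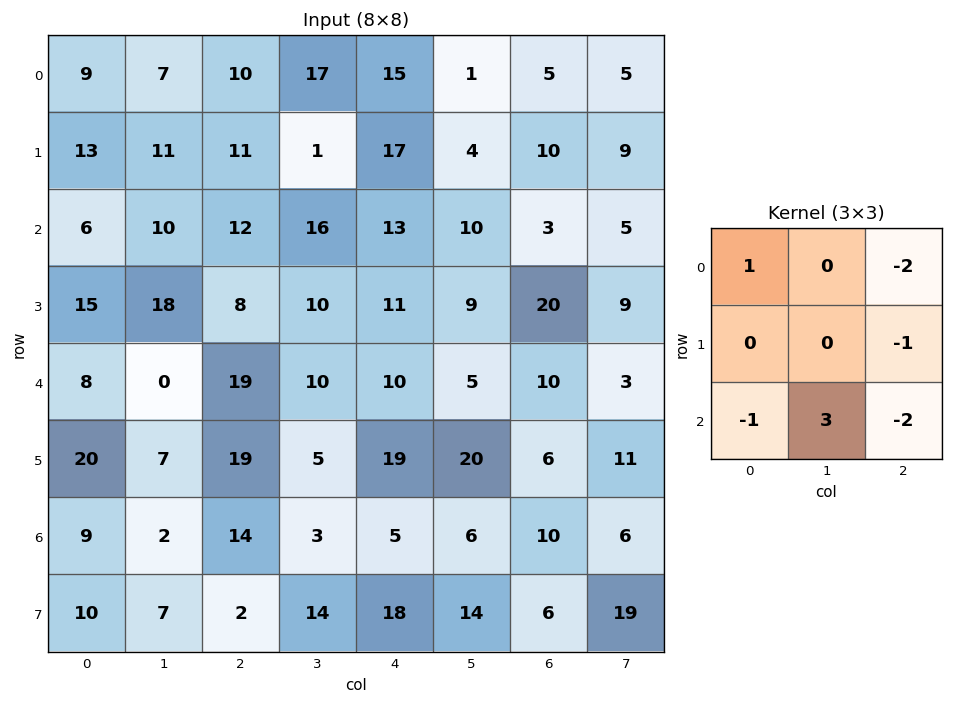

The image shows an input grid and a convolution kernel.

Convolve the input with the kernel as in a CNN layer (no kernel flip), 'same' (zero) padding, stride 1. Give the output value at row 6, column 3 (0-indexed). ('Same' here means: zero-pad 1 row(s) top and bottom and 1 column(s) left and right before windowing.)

The receptive field on the zero-padded input at this output position is [19 5 19 / 14 3 5 / 2 14 18]. Elementwise product with the kernel and sum: 19·1 + 19·-2 + 5·-1 + 2·-1 + 14·3 + 18·-2.

-20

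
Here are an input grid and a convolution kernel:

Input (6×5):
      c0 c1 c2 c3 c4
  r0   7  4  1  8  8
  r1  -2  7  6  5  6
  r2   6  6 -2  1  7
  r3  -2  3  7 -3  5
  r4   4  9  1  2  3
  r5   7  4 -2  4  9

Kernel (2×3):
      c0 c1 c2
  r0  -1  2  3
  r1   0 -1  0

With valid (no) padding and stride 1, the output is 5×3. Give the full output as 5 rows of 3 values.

-3 16 34
28 22 21
-3 -14 28
20 1 0
13 1 8

Output[0,0]: The receptive field on the input at this output position is [7 4 1 / -2 7 6]. Elementwise product with the kernel and sum: 7·-1 + 4·2 + 1·3 + 7·-1.
Output[0,1]: The receptive field on the input at this output position is [4 1 8 / 7 6 5]. Elementwise product with the kernel and sum: 4·-1 + 1·2 + 8·3 + 6·-1.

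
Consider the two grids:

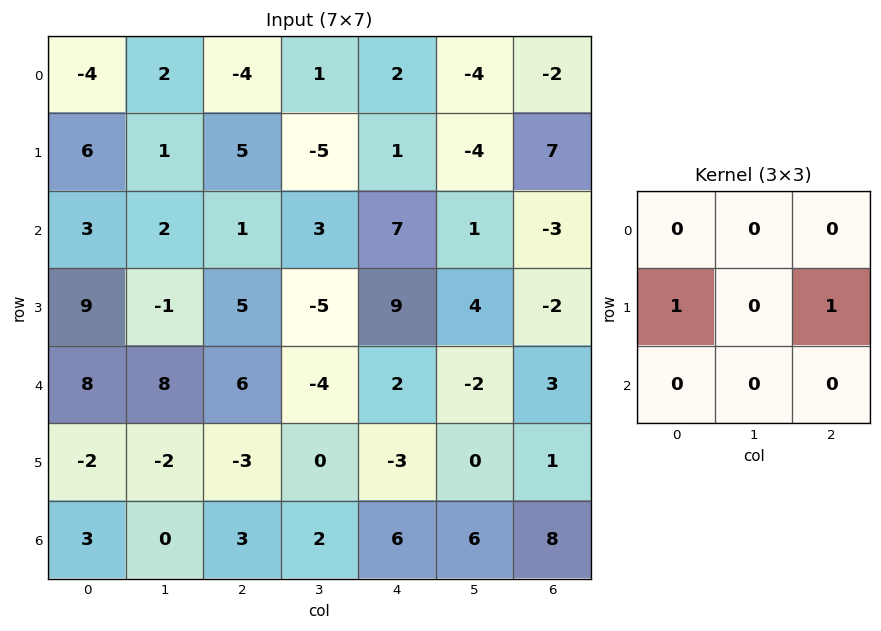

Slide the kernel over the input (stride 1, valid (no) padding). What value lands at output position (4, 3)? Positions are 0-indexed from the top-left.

The receptive field on the input at this output position is [-4 2 -2 / 0 -3 0 / 2 6 6]. Elementwise product with the kernel and sum: 0·1 + 0·1.

0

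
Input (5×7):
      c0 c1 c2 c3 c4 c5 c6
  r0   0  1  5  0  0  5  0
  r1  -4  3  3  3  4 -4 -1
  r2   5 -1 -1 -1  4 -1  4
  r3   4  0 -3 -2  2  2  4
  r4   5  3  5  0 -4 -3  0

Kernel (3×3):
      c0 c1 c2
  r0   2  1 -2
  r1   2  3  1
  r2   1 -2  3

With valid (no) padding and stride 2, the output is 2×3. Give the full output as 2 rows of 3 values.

-1 42 18
30 -28 15

Output[0,0]: The receptive field on the input at this output position is [0 1 5 / -4 3 3 / 5 -1 -1]. Elementwise product with the kernel and sum: 0·2 + 1·1 + 5·-2 + -4·2 + 3·3 + 3·1 + 5·1 + -1·-2 + -1·3.
Output[0,1]: The receptive field on the input at this output position is [5 0 0 / 3 3 4 / -1 -1 4]. Elementwise product with the kernel and sum: 5·2 + 0·1 + 0·-2 + 3·2 + 3·3 + 4·1 + -1·1 + -1·-2 + 4·3.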